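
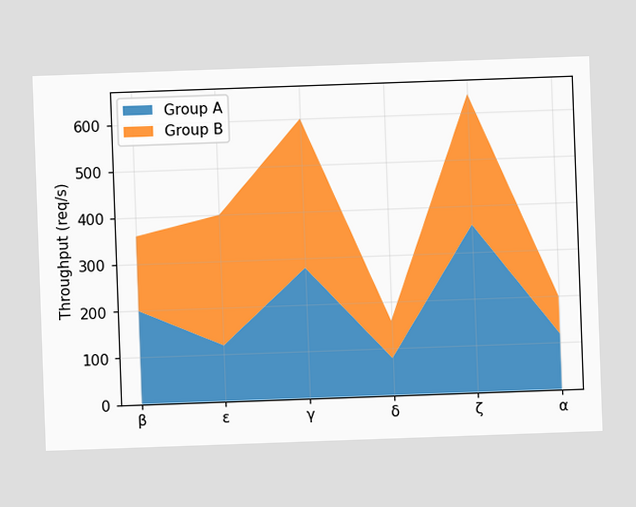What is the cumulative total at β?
360req/s

The chart is tilted about 2° counter-clockwise. The stacked total at β reaches 360req/s.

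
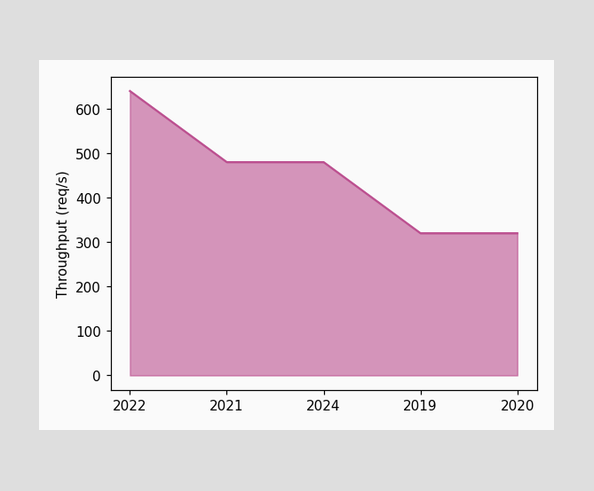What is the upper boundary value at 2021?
480req/s

At 2021 the upper boundary is at 480req/s.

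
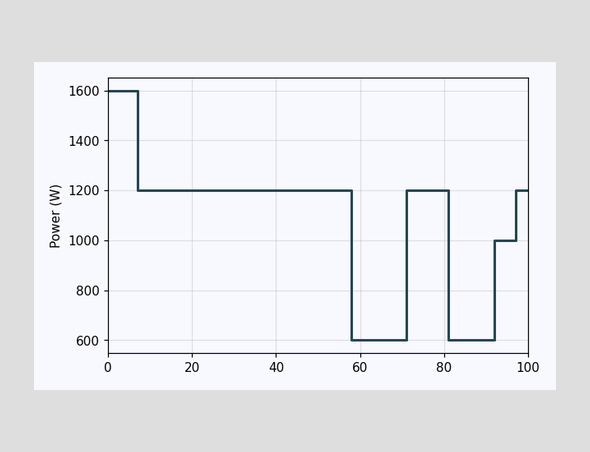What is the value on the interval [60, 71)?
600W

On [60, 71) the step sits at 600W.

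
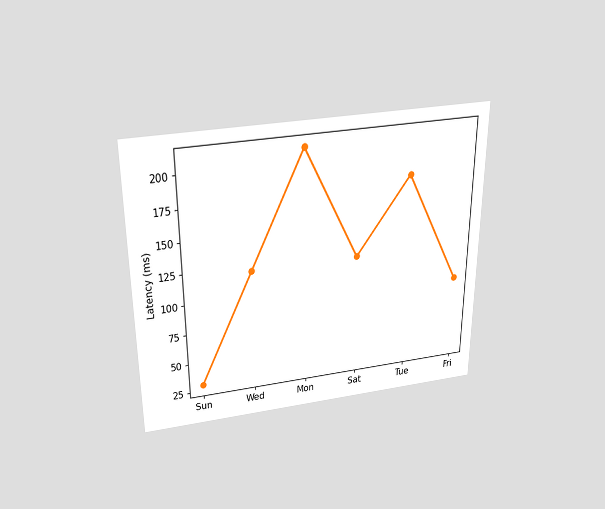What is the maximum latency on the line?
210ms

The chart is viewed slightly from above. The highest point is at Mon, and reading across to the y-axis gives 210ms.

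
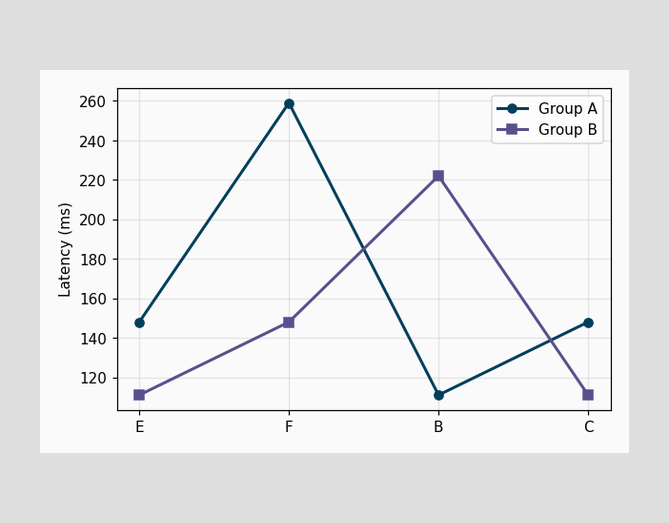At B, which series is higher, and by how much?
Group B, by 111ms

At B, Group B sits above the other line by 111ms.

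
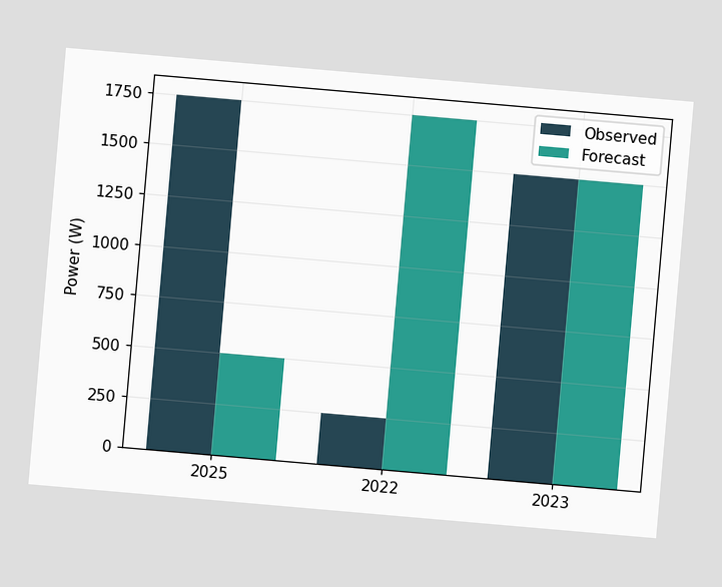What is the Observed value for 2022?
The chart is tilted about 5° clockwise. The Observed bar at 2022 reaches 250W on the y-axis.

250W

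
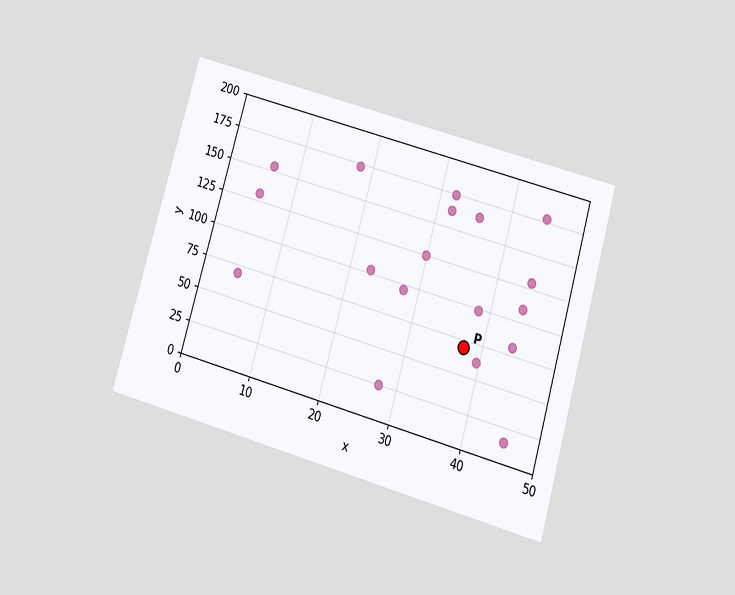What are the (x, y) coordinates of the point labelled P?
(37.5, 70)

The chart is tilted about 16° clockwise and viewed slightly from below. Following the gridlines from P to each axis, P sits at (37.5, 70).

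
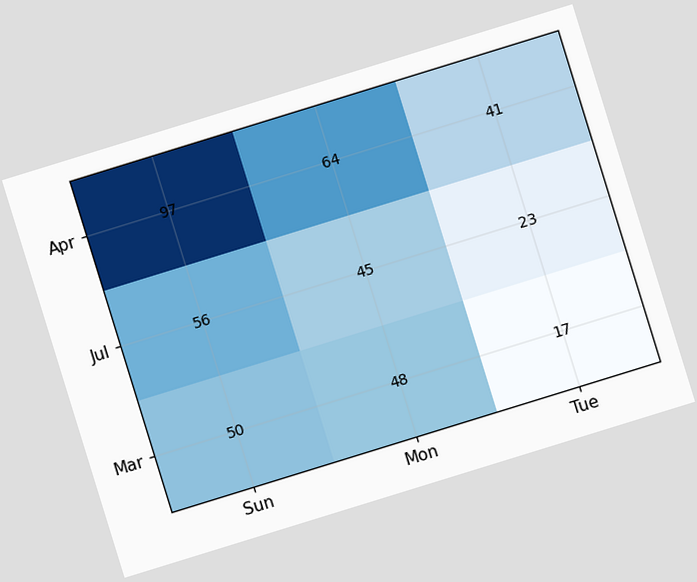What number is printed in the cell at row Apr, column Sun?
The chart is tilted about 17° counter-clockwise. The (Apr, Sun) cell reads 97.

97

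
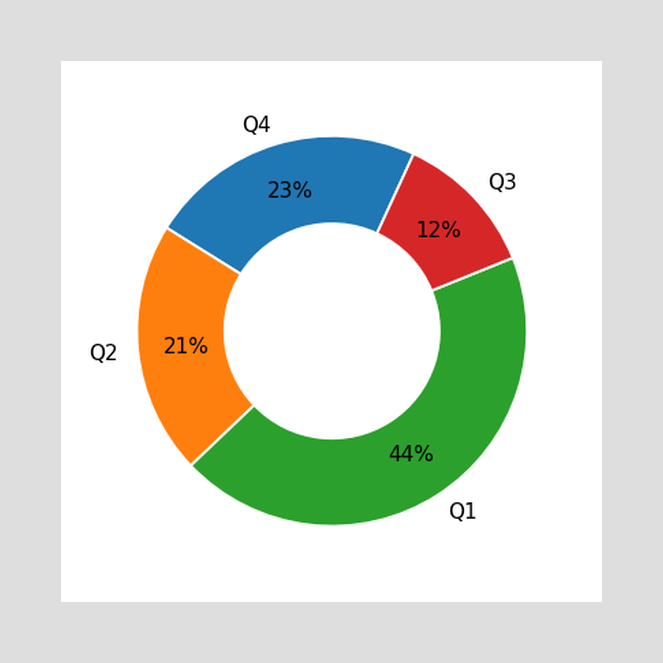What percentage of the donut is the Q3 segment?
The Q3 segment takes up 12% of the ring.

12%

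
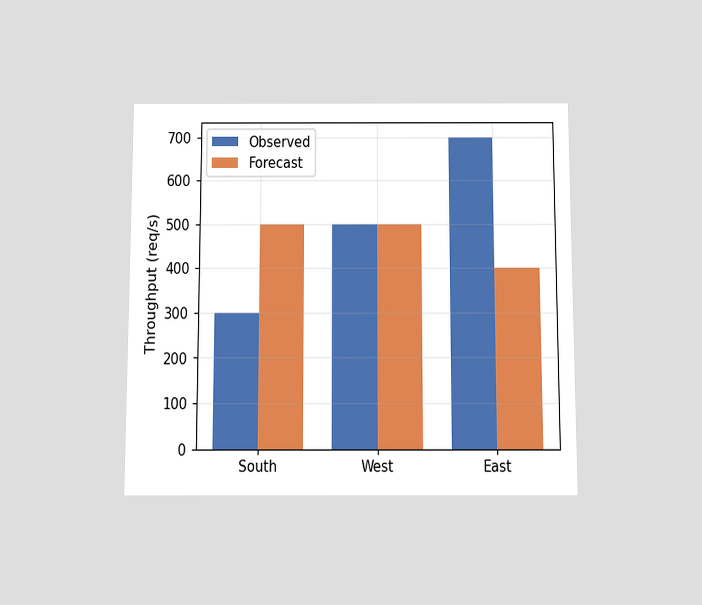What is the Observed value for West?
The chart is viewed slightly from below. The Observed bar at West reaches 500req/s on the y-axis.

500req/s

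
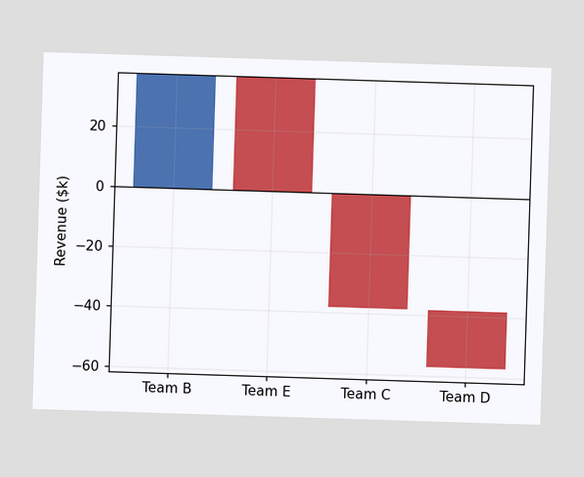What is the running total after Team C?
$-38k

After Team C the running total reaches $-38k.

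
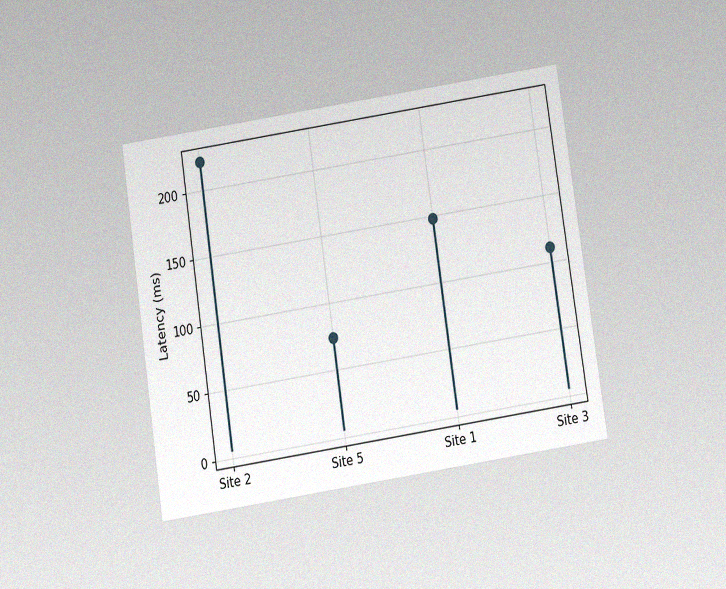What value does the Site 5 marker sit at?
The chart is tilted about 9° counter-clockwise and viewed slightly from below, with some photo noise. The Site 5 marker sits at 74ms.

74ms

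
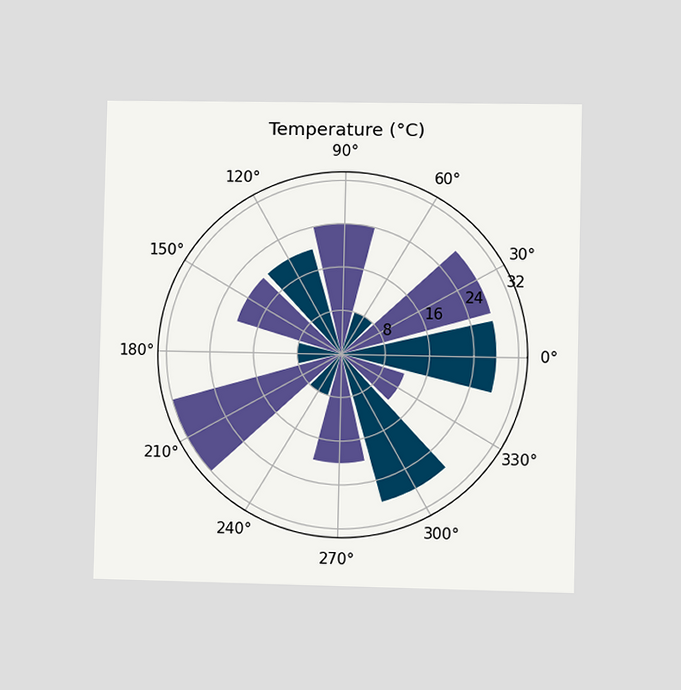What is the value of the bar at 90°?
24°C

The chart is viewed at a slight angle. The bar at 90° reaches 24°C on the radial axis.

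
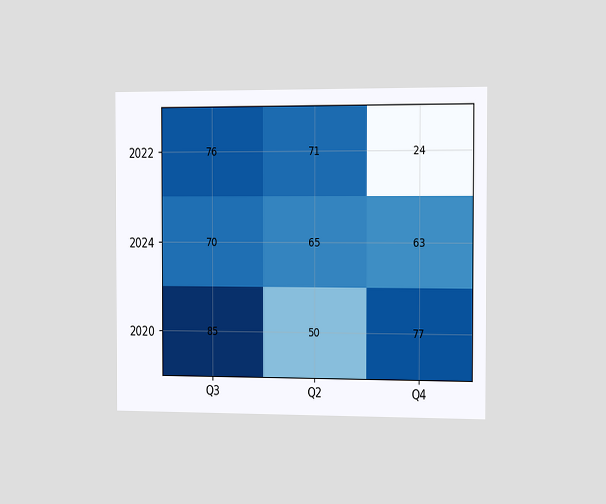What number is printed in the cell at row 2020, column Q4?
The chart is viewed slightly from the right. The (2020, Q4) cell reads 77.

77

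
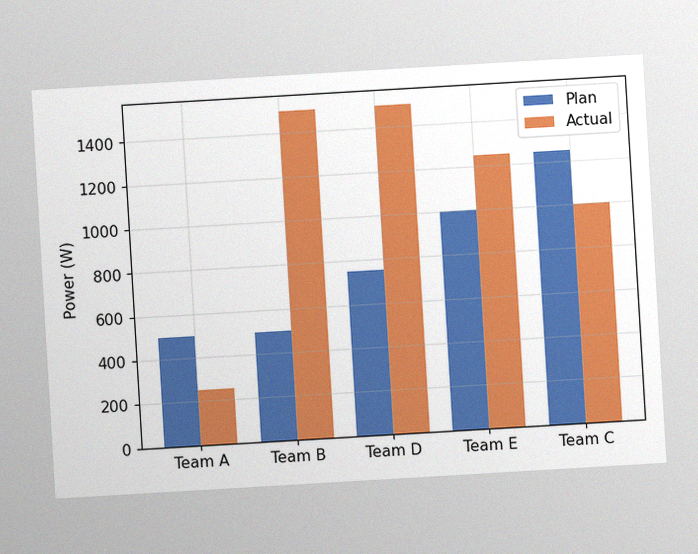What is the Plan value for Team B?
500W

The chart is tilted about 3° counter-clockwise, with some photo noise. The Plan bar at Team B reaches 500W on the y-axis.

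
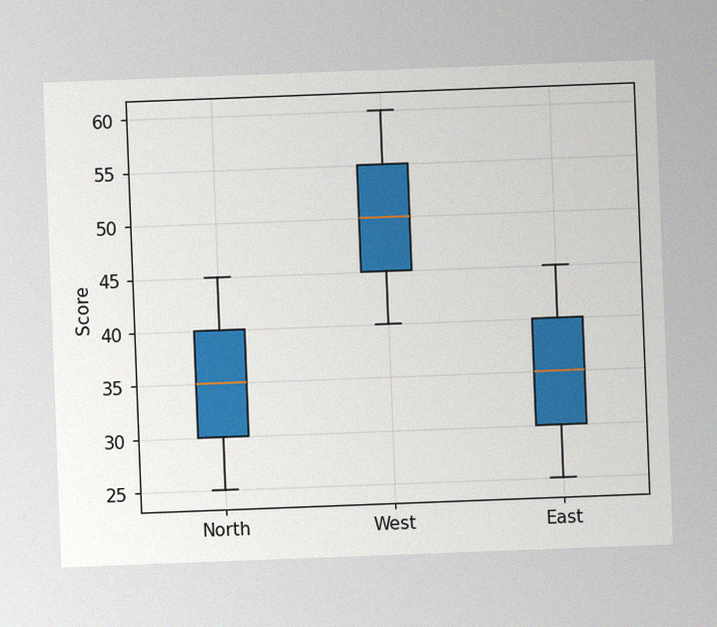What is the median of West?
The chart is tilted about 2° counter-clockwise, with some photo noise. The median line in the West box sits at 50.

50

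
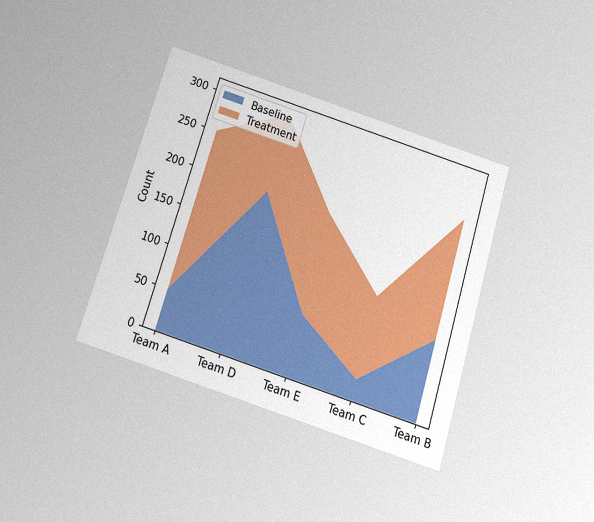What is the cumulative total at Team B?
250

The chart is tilted about 17° clockwise and viewed slightly from below, with some photo noise. The stacked total at Team B reaches 250.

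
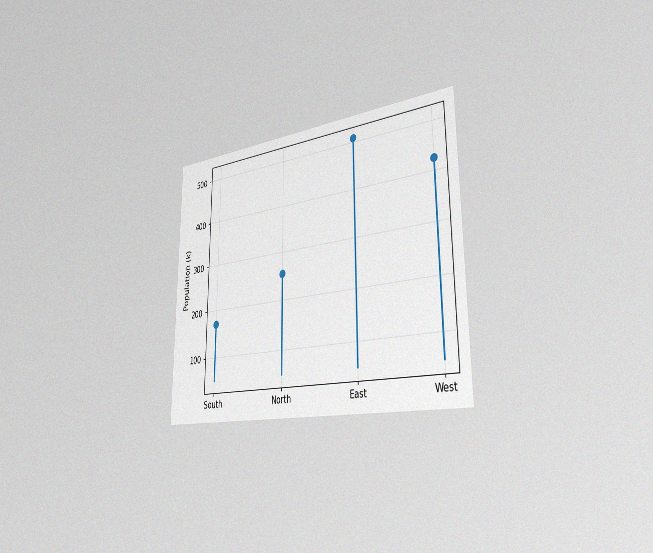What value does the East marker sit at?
510k

The chart is viewed slightly from the right, with some photo noise. The East marker sits at 510k.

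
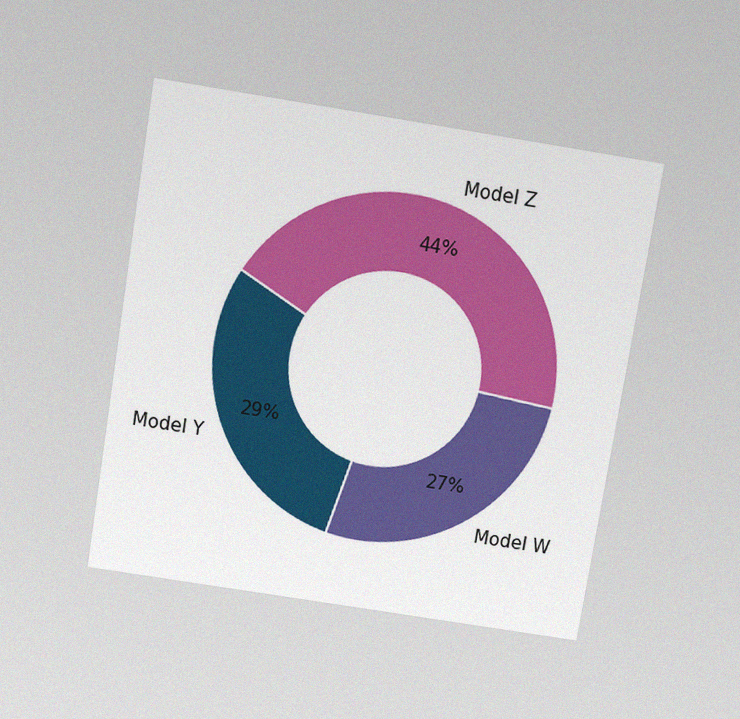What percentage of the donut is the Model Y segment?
29%

The chart is tilted about 9° clockwise and viewed slightly from above, with some photo noise. The Model Y segment takes up 29% of the ring.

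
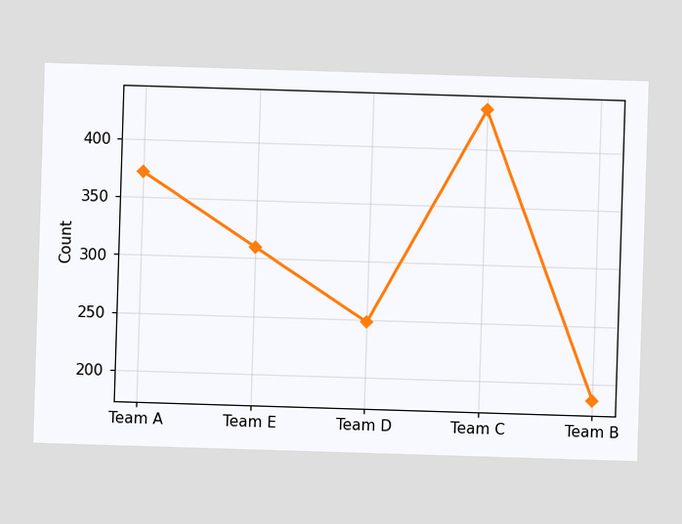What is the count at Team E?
At Team E, the line is at 310.

310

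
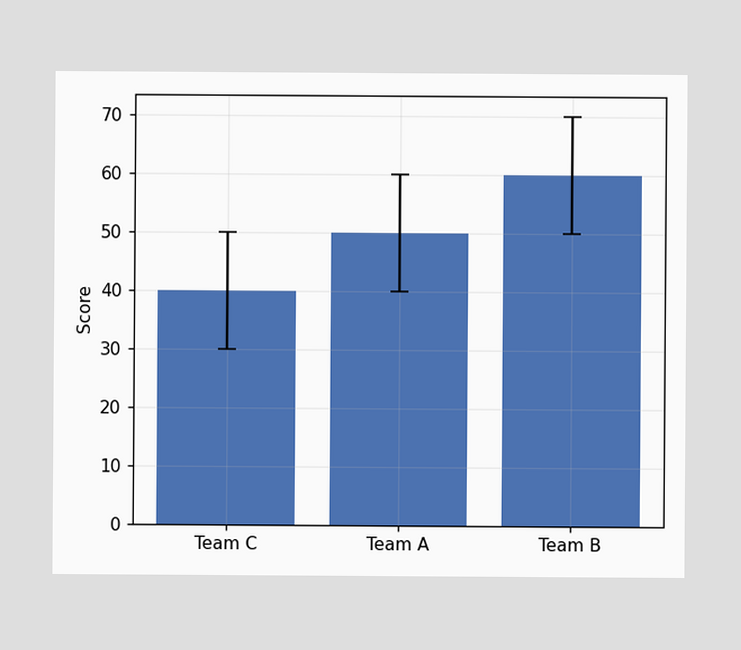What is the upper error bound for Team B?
The Team B bar's upper whisker reaches 70.

70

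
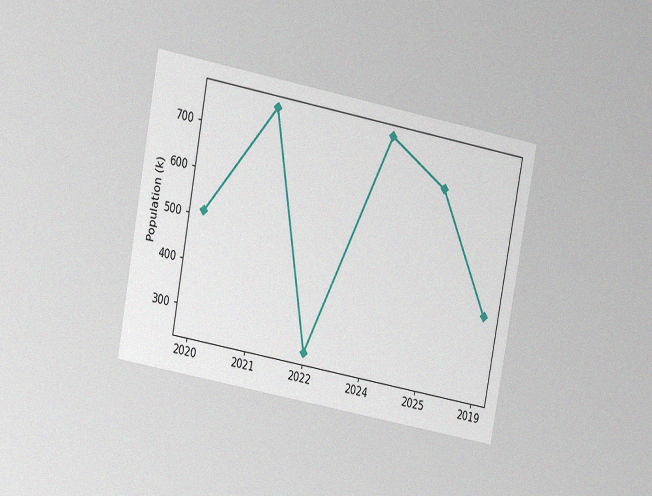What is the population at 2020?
510k

The chart is tilted about 11° clockwise and viewed at a slight angle, with some photo noise. At 2020, the line is at 510k.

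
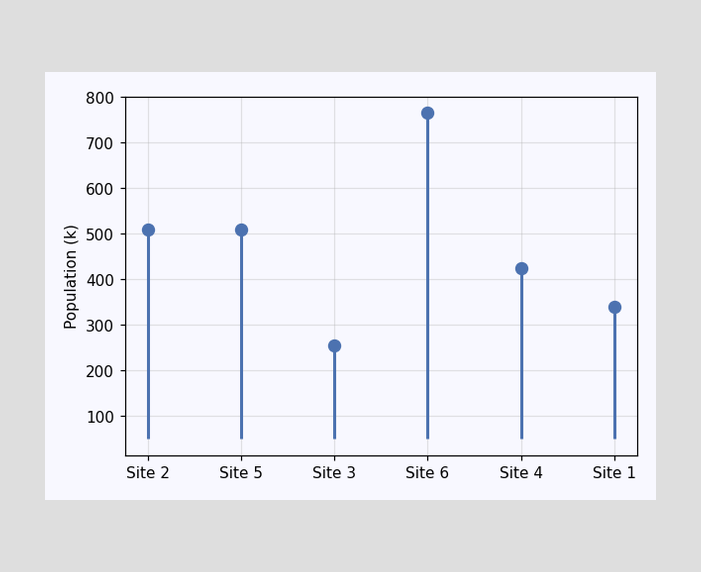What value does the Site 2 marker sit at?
The Site 2 marker sits at 510k.

510k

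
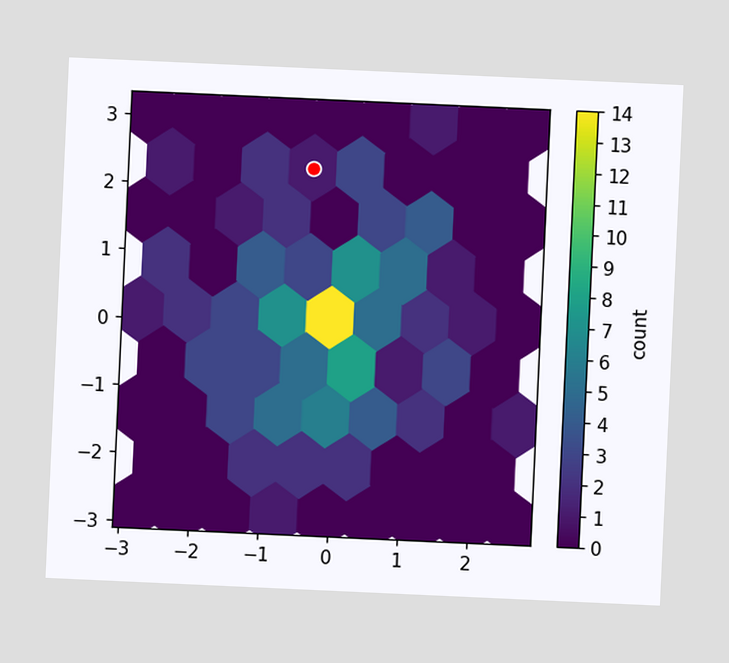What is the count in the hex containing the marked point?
1

The chart is tilted about 3° clockwise. The marked hex reads 1 on the colorbar.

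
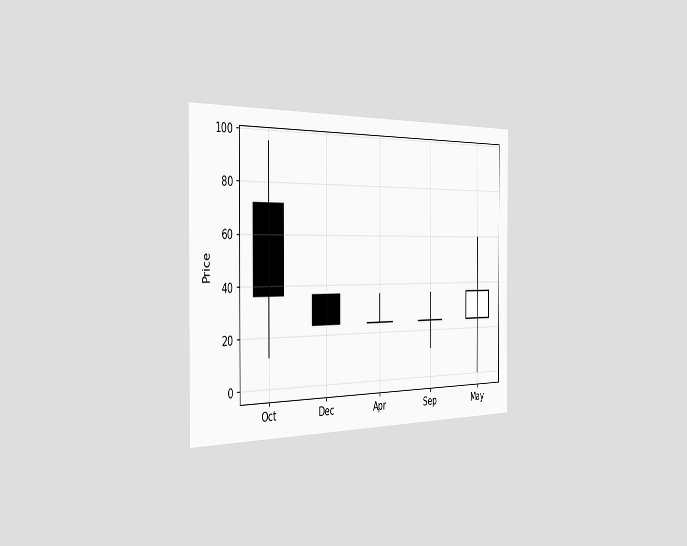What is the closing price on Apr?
The chart is viewed slightly from the left. The Apr candle closes at 24.

24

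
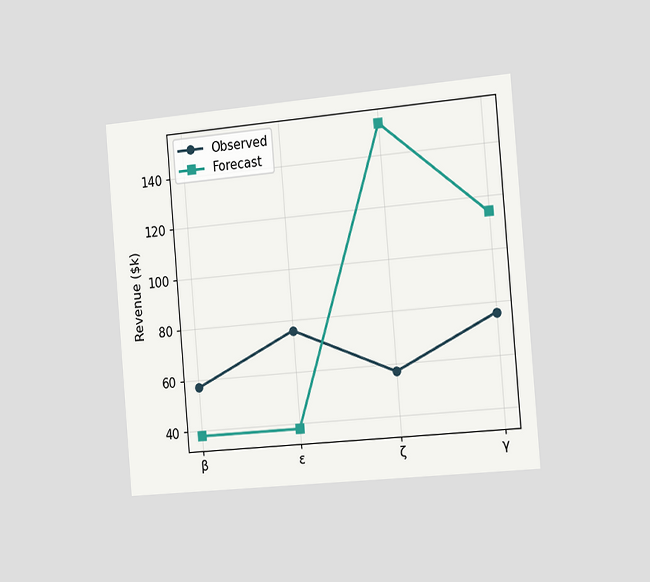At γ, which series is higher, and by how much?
Forecast, by $38k

The chart is tilted about 5° counter-clockwise and viewed slightly from the right. At γ, Forecast sits above the other line by $38k.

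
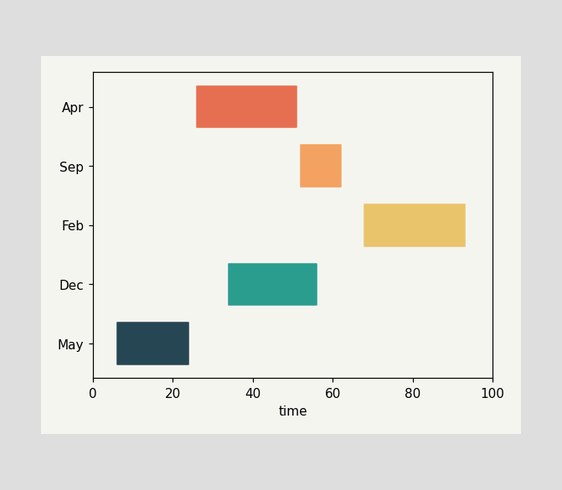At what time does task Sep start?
52

The Sep bar begins at t=52.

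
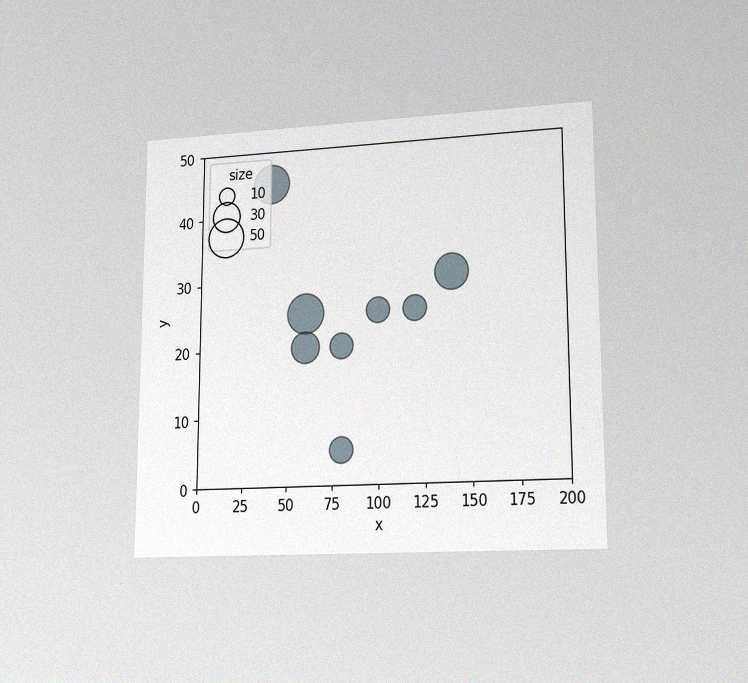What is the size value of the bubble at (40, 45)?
The chart is viewed at a slight angle, with some photo noise. Matching the bubble at (40, 45) against the size legend gives 50.

50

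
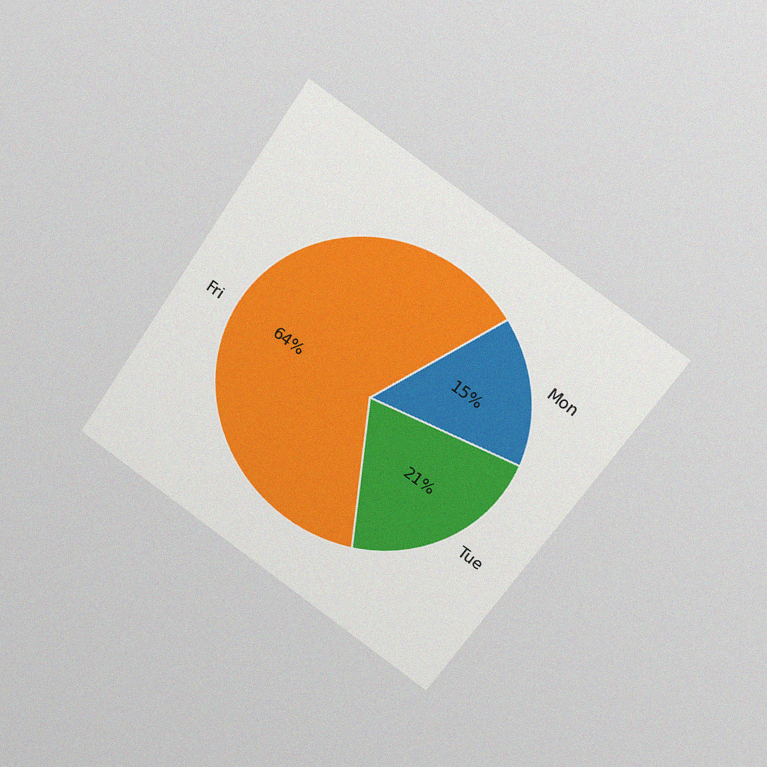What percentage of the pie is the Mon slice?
15%

The chart is tilted about 34° clockwise and viewed slightly from above, with some photo noise. The Mon slice takes up 15% of the pie.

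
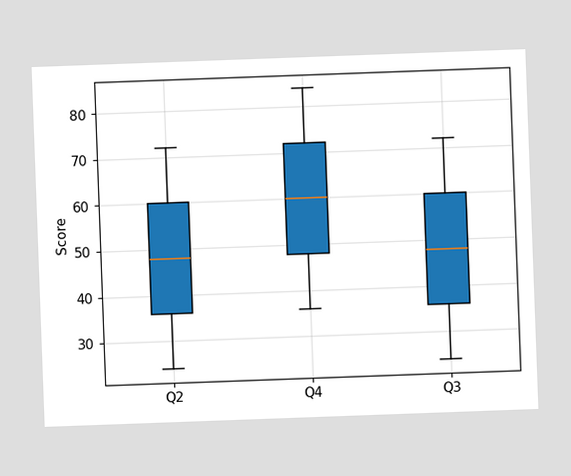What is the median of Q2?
48

The chart is tilted about 2° counter-clockwise. The median line in the Q2 box sits at 48.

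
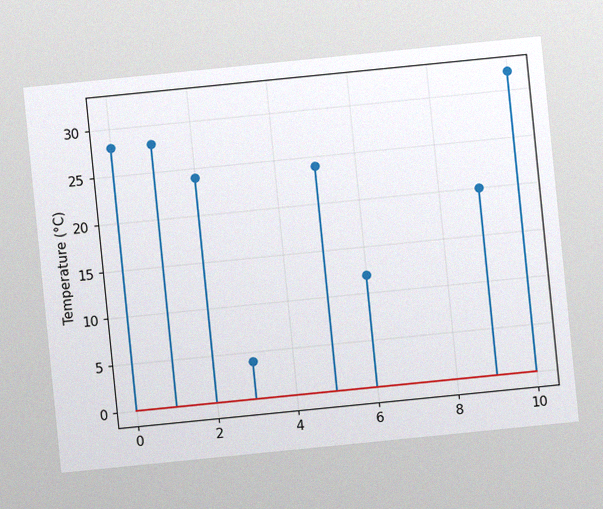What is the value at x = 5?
The chart is tilted about 6° counter-clockwise, with some photo noise. The stem at x=5 reaches 24°C.

24°C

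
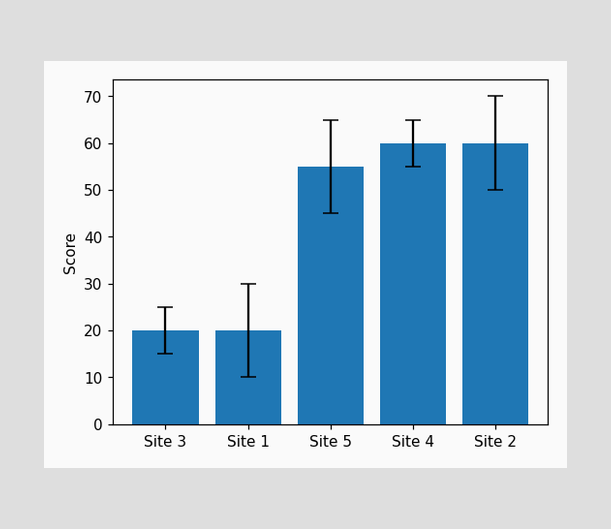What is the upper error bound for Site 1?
The Site 1 bar's upper whisker reaches 30.

30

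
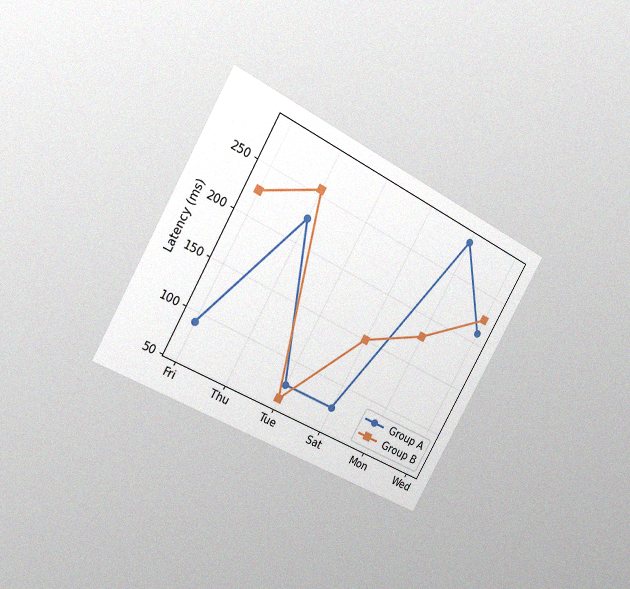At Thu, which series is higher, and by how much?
Group B, by 30ms

The chart is tilted about 29° clockwise and viewed slightly from the left, with some photo noise. At Thu, Group B sits above the other line by 30ms.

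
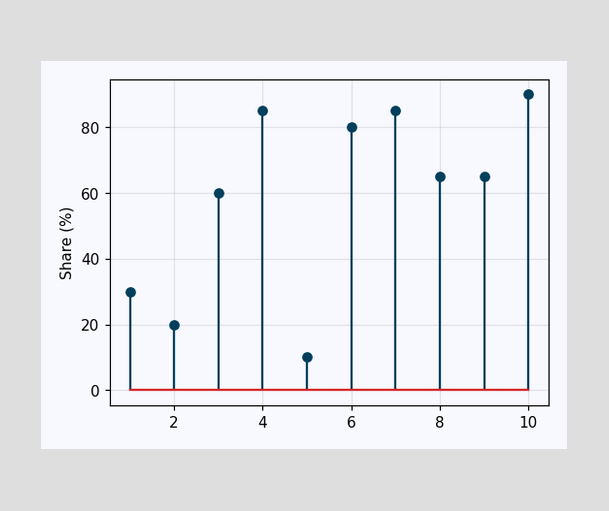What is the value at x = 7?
The stem at x=7 reaches 85%.

85%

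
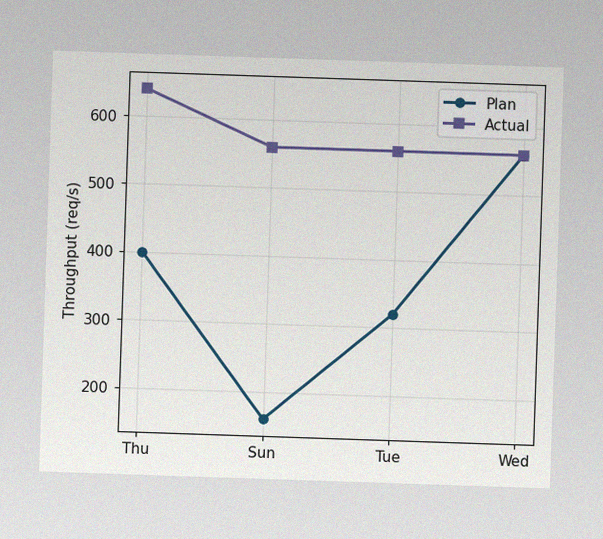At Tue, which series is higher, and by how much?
The image has some photo noise and uneven lighting. At Tue, Actual sits above the other line by 240req/s.

Actual, by 240req/s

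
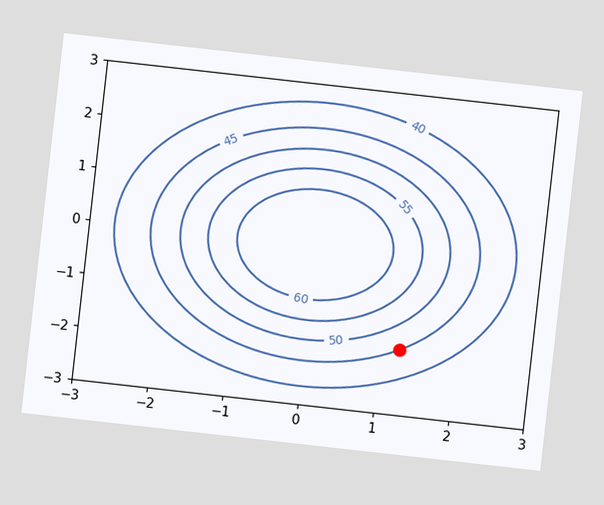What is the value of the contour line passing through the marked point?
45

The chart is tilted about 6° clockwise. The marked point sits on the contour labelled 45.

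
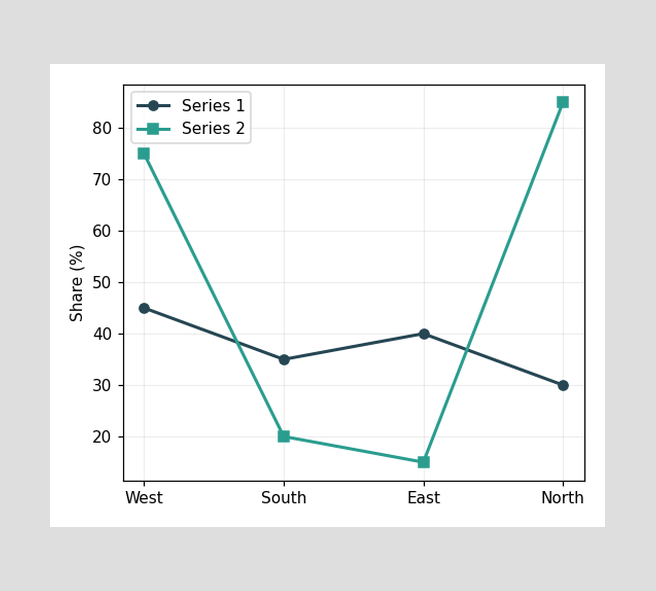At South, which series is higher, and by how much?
Series 1, by 15%

At South, Series 1 sits above the other line by 15%.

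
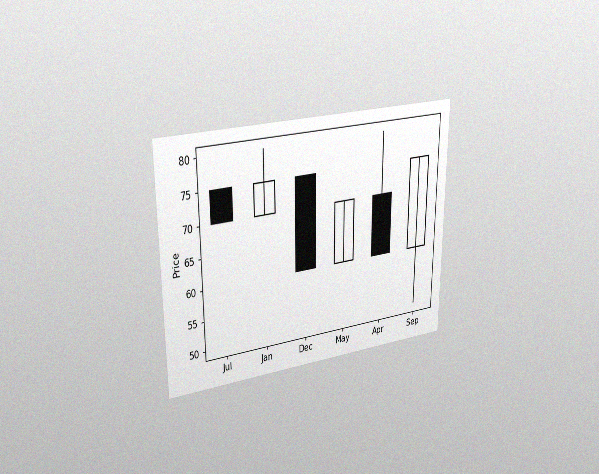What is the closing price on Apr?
60

The chart is viewed at a slight angle, with some photo noise. The Apr candle closes at 60.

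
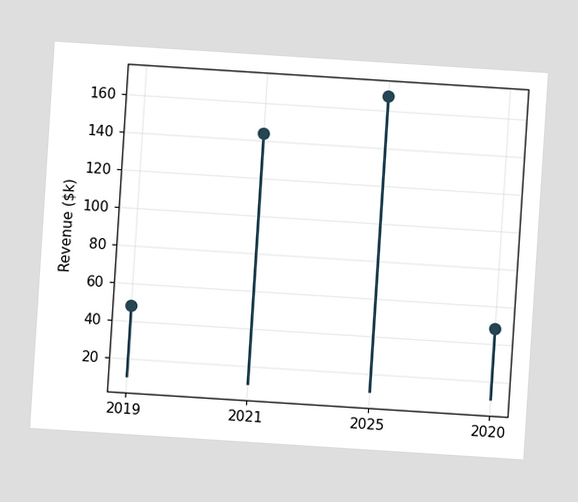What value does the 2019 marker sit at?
$48k

The chart is tilted about 4° clockwise. The 2019 marker sits at $48k.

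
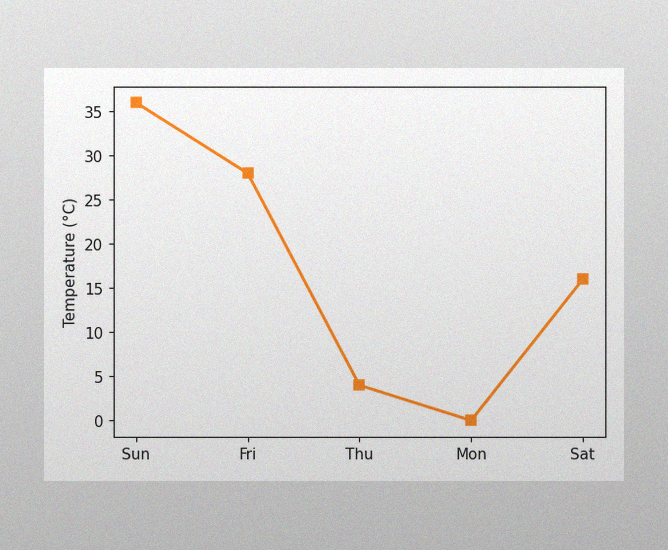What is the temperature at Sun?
36°C

The image has some photo noise and uneven lighting. At Sun, the line is at 36°C.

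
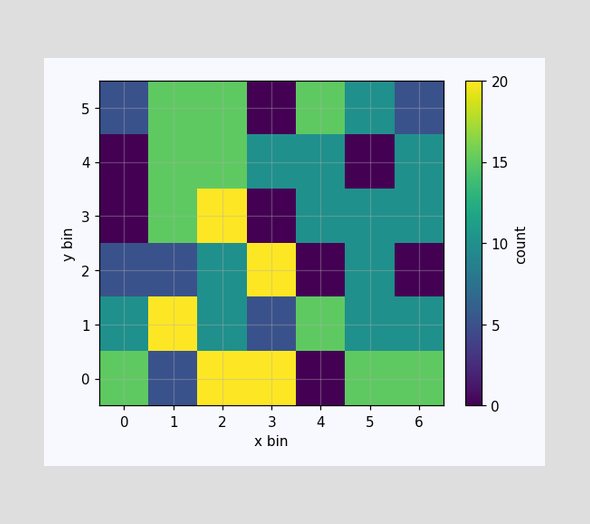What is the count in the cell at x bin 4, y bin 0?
0

Matching the cell (4, 0) against the colorbar gives 0.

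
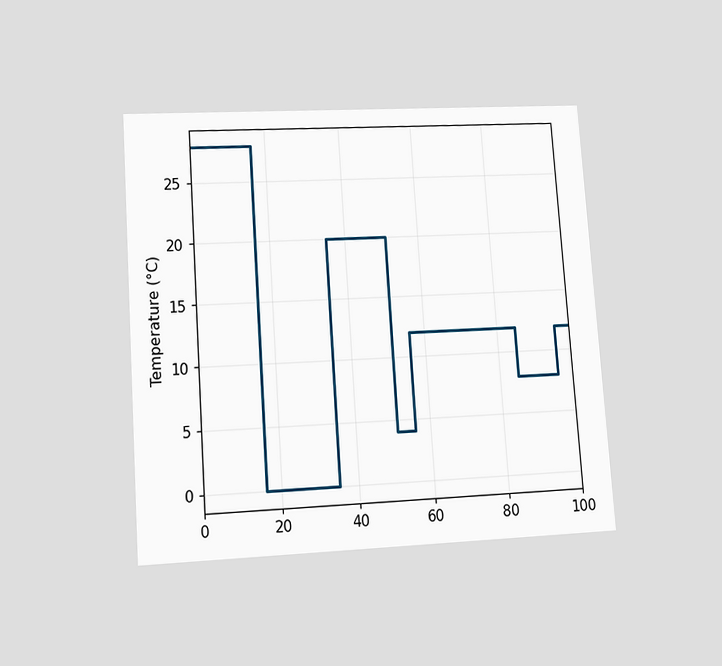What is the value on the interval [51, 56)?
The chart is tilted about 4° counter-clockwise and viewed at a slight angle. On [51, 56) the step sits at 4°C.

4°C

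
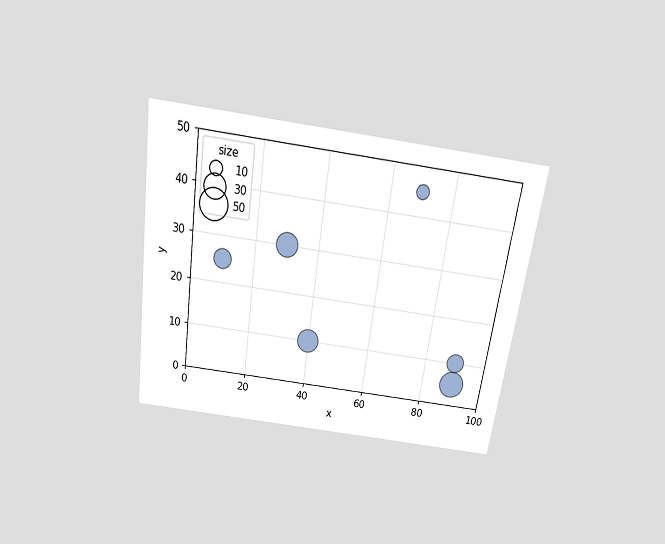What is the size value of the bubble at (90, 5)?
40

The chart is tilted about 8° clockwise and viewed slightly from above. Matching the bubble at (90, 5) against the size legend gives 40.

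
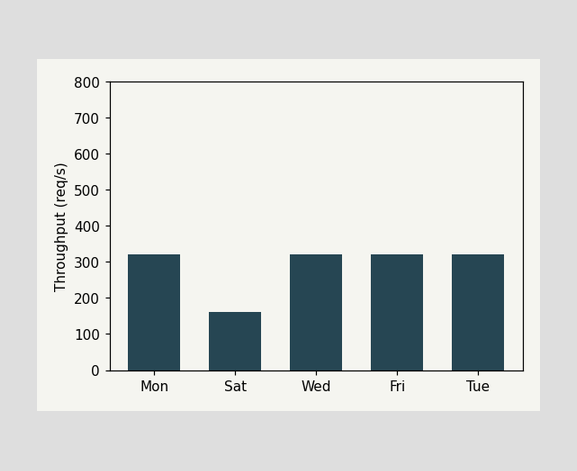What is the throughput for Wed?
Reading along the chart's y-axis, the Wed bar reaches 320req/s.

320req/s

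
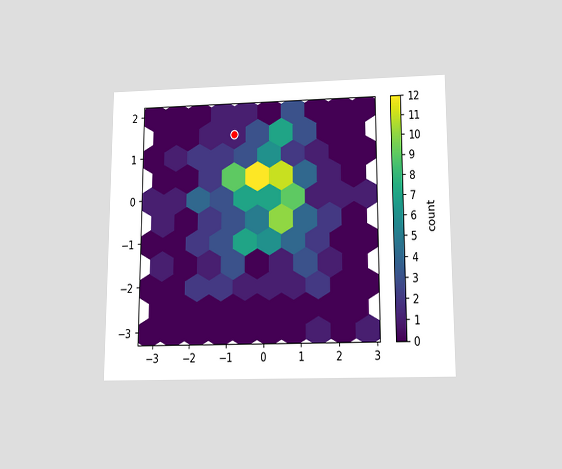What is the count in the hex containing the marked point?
1

The chart is viewed slightly from below. The marked hex reads 1 on the colorbar.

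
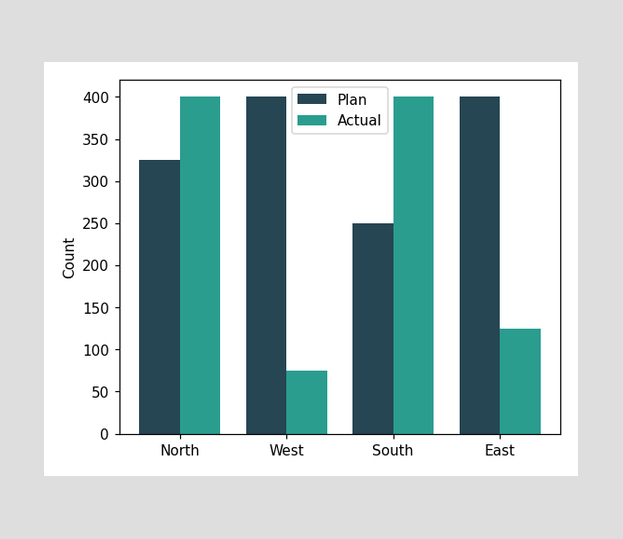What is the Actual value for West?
75

The Actual bar at West reaches 75 on the y-axis.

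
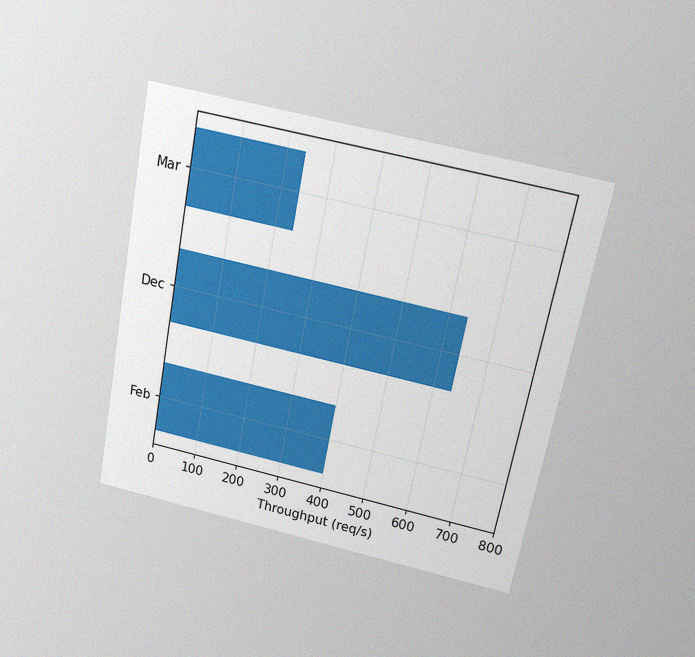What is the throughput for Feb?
The chart is tilted about 11° clockwise and viewed slightly from above, with some photo noise. Reading along the chart's x-axis, the Feb bar reaches 400req/s.

400req/s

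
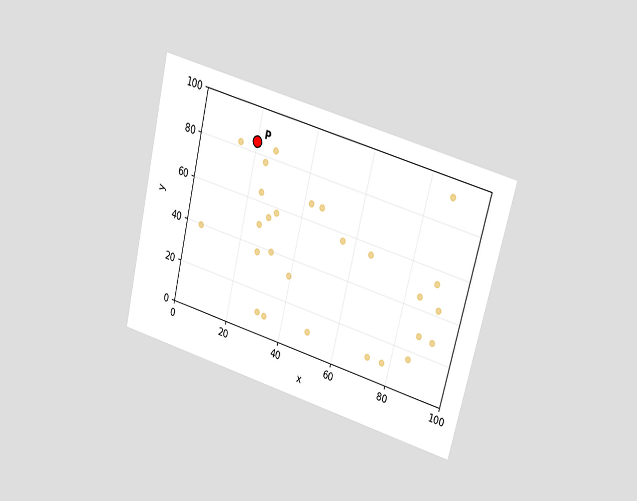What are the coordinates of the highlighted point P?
(20, 85)

The chart is tilted about 14° clockwise and viewed at a slight angle. Following the gridlines from P to each axis, P sits at (20, 85).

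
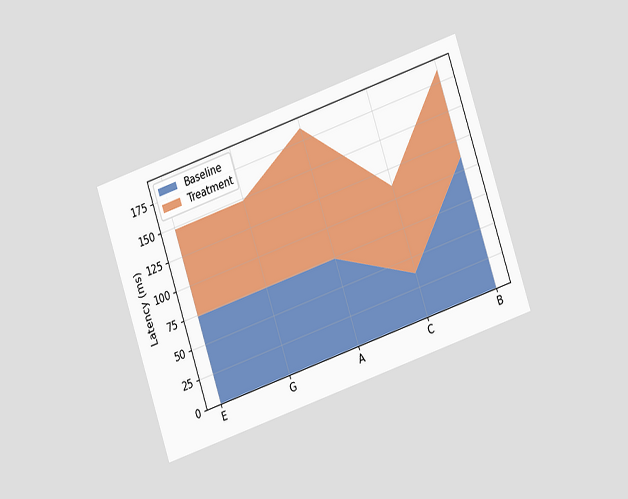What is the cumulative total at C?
The chart is tilted about 19° counter-clockwise and viewed at a slight angle. The stacked total at C reaches 111ms.

111ms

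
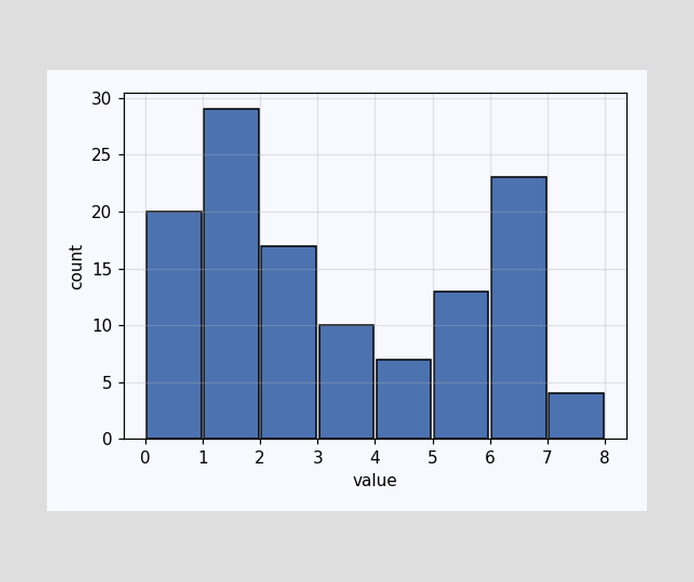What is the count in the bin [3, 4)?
The [3, 4) bin has height 10.

10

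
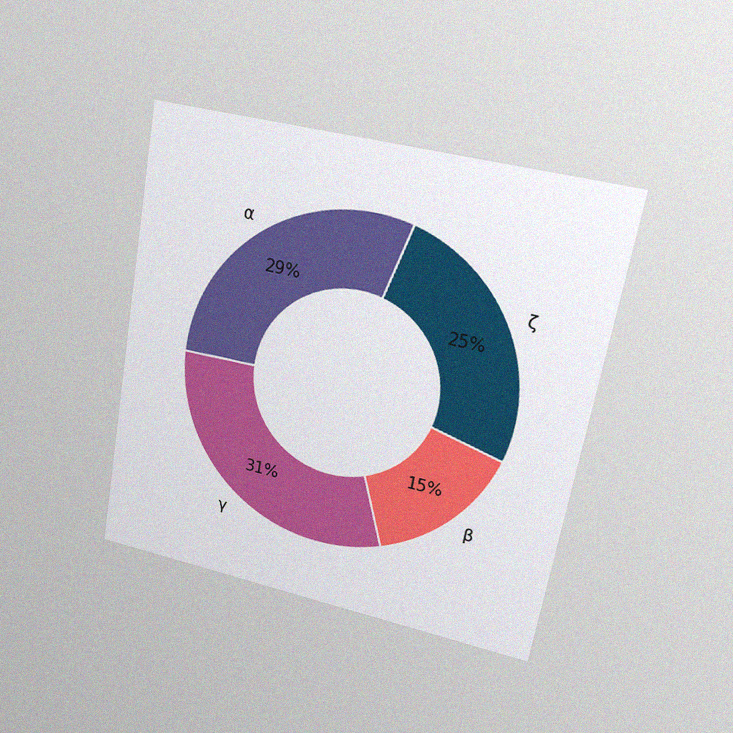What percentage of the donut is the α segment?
29%

The chart is tilted about 10° clockwise and viewed at a slight angle, with some photo noise. The α segment takes up 29% of the ring.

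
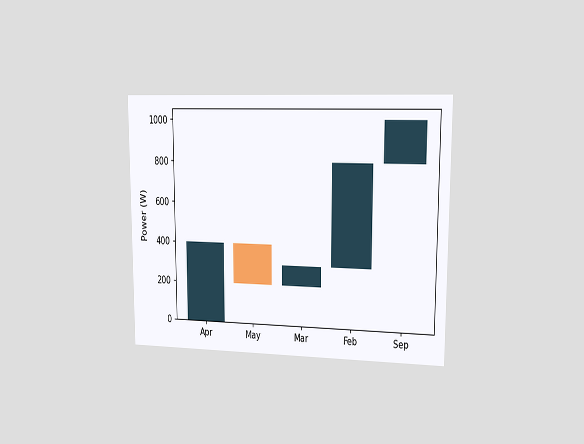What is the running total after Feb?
The chart is viewed slightly from the right. After Feb the running total reaches 800W.

800W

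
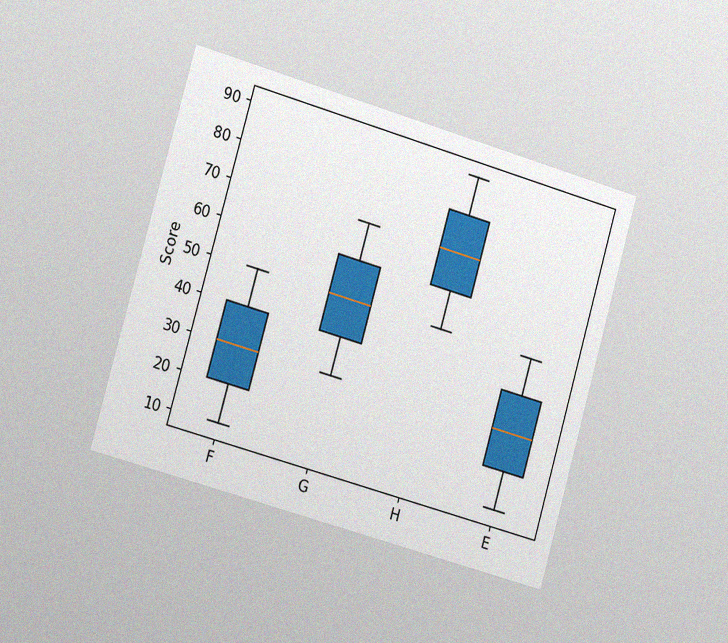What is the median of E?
The chart is tilted about 16° clockwise and viewed slightly from the left, with some photo noise. The median line in the E box sits at 30.

30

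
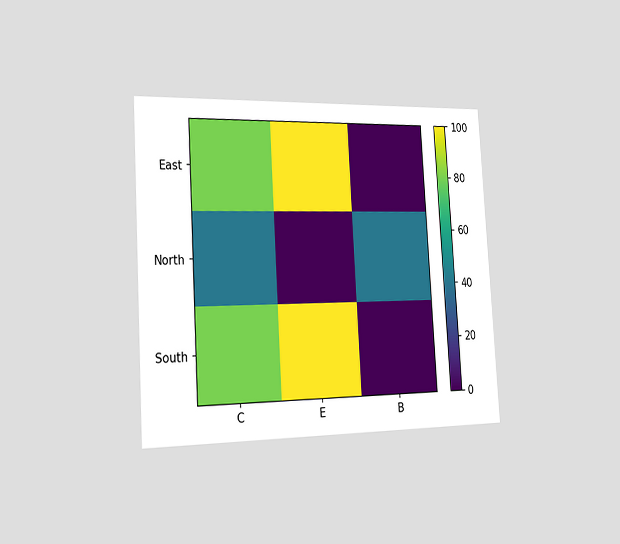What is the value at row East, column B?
0

The chart is tilted about 3° counter-clockwise and viewed slightly from the left. Matching cell (East, B) against the colorbar gives 0.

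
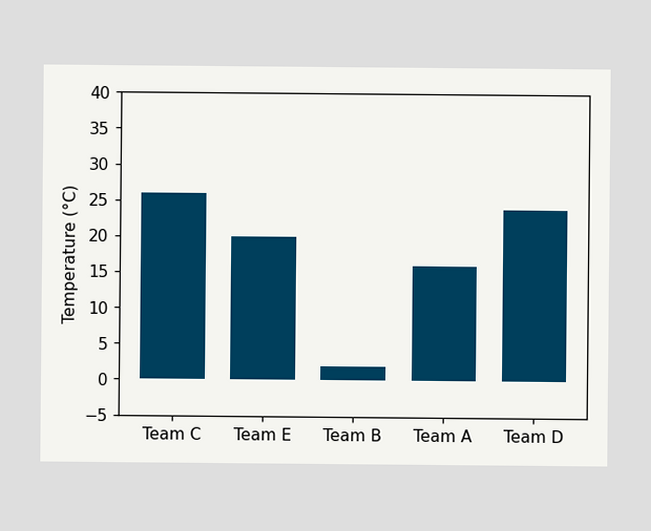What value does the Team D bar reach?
24°C

Reading along the chart's y-axis, the Team D bar reaches 24°C.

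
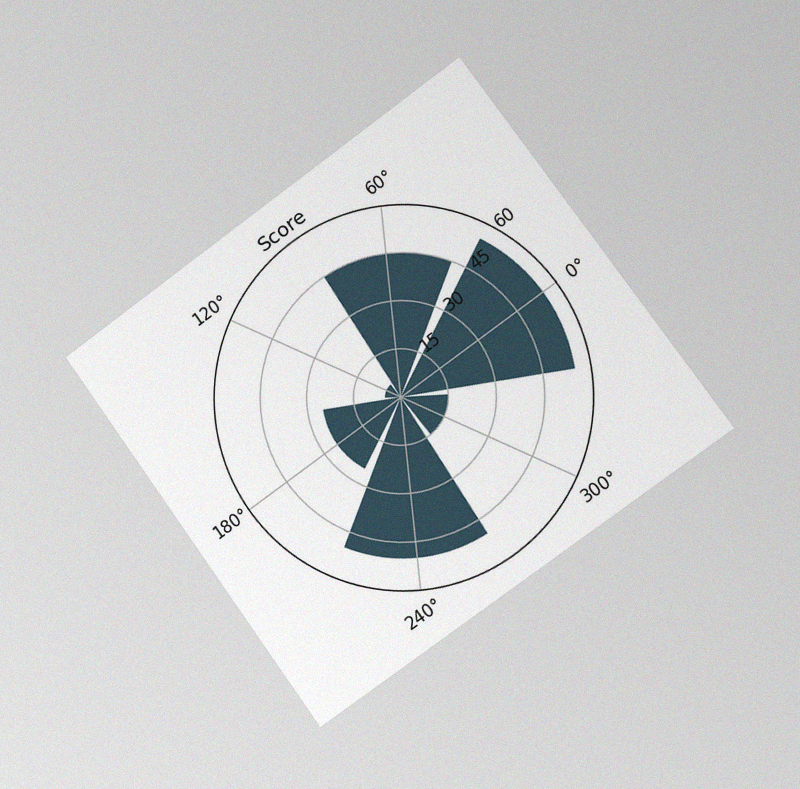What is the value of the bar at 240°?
50

The chart is tilted about 36° counter-clockwise and viewed slightly from the right, with some photo noise. The bar at 240° reaches 50 on the radial axis.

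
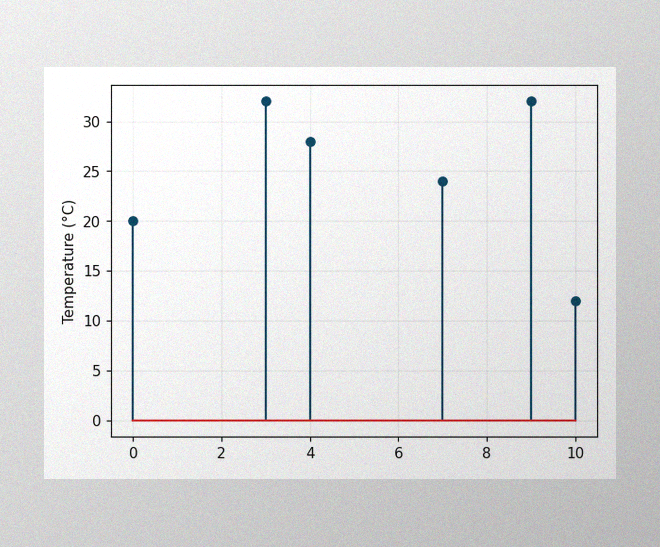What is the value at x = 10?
12°C

The image has some photo noise and uneven lighting. The stem at x=10 reaches 12°C.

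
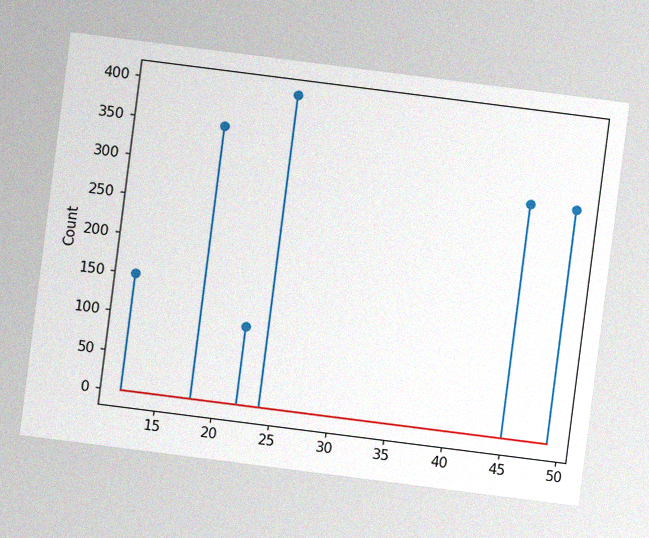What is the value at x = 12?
150

The chart is tilted about 7° clockwise, with some photo noise. The stem at x=12 reaches 150.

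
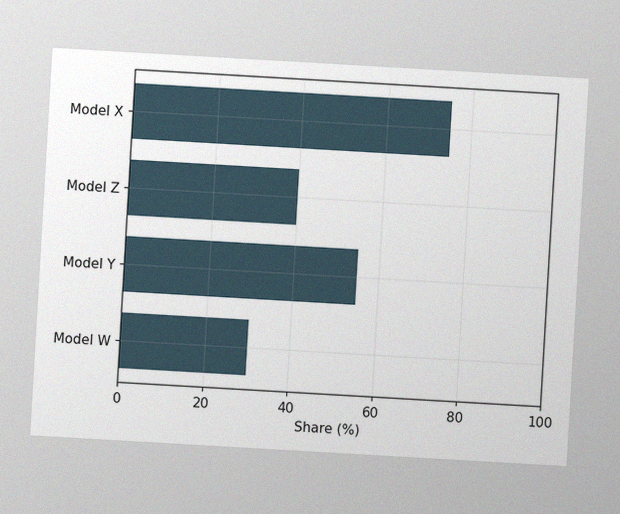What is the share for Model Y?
The chart is tilted about 3° clockwise, with some photo noise. Reading along the chart's x-axis, the Model Y bar reaches 55%.

55%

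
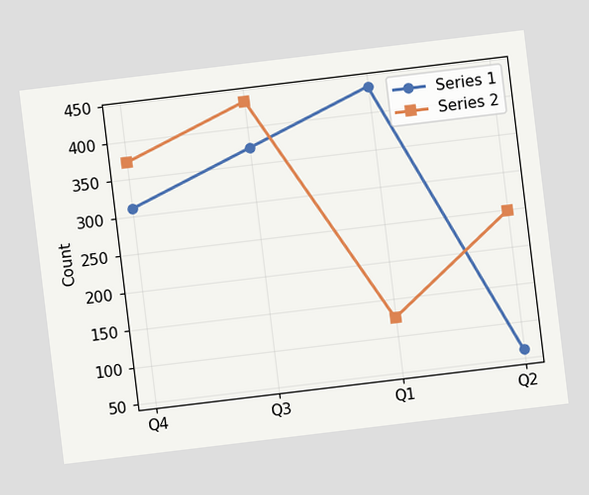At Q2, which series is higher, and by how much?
The chart is tilted about 7° counter-clockwise. At Q2, Series 2 sits above the other line by 186.

Series 2, by 186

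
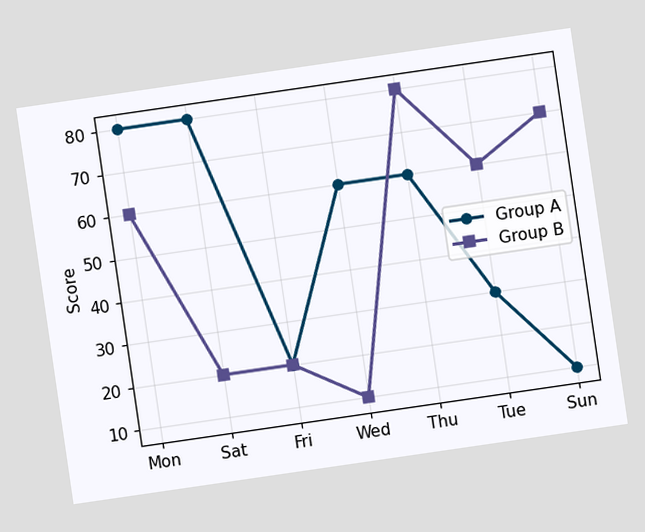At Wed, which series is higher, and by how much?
The chart is tilted about 8° counter-clockwise. At Wed, Group A sits above the other line by 50.

Group A, by 50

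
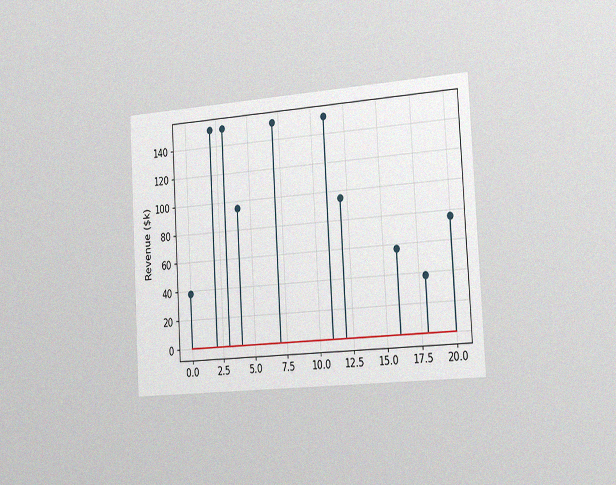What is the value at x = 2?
The chart is tilted about 3° counter-clockwise and viewed slightly from the right, with some photo noise. The stem at x=2 reaches $152k.

$152k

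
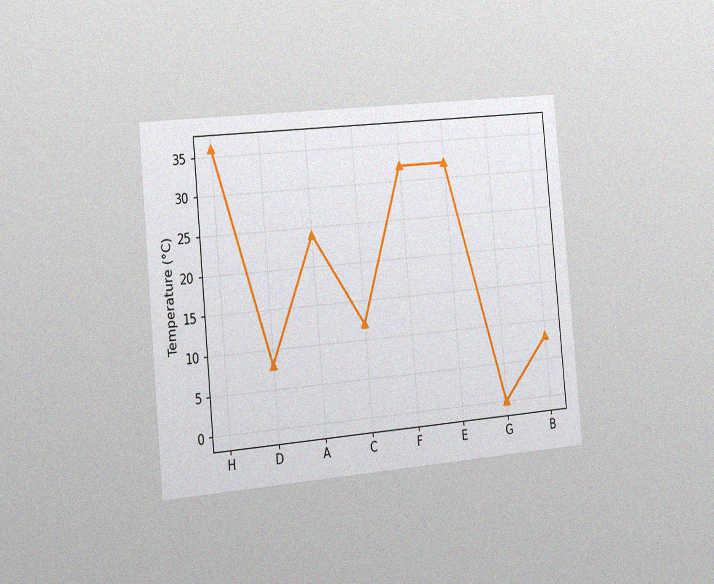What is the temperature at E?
32°C

The chart is tilted about 5° counter-clockwise and viewed slightly from the left, with some photo noise. At E, the line is at 32°C.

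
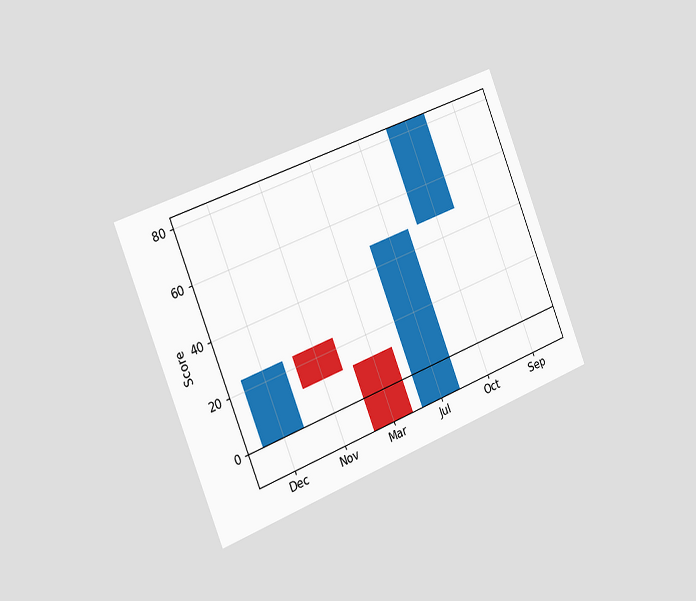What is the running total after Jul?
48

The chart is tilted about 22° counter-clockwise and viewed slightly from the left. After Jul the running total reaches 48.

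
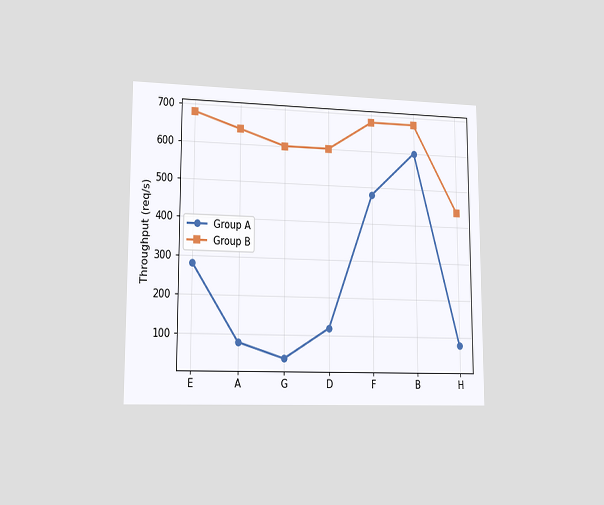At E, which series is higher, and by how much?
Group B, by 400req/s

The chart is viewed slightly from the left. At E, Group B sits above the other line by 400req/s.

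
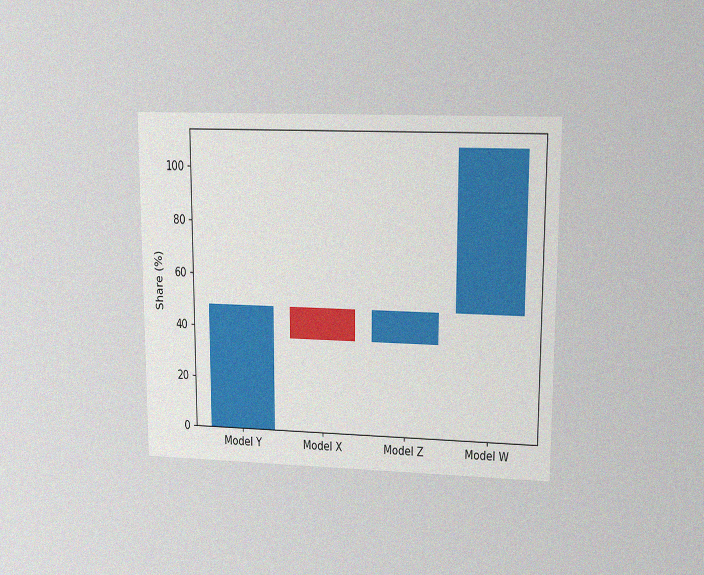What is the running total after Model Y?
The chart is viewed at a slight angle, with some photo noise. After Model Y the running total reaches 48%.

48%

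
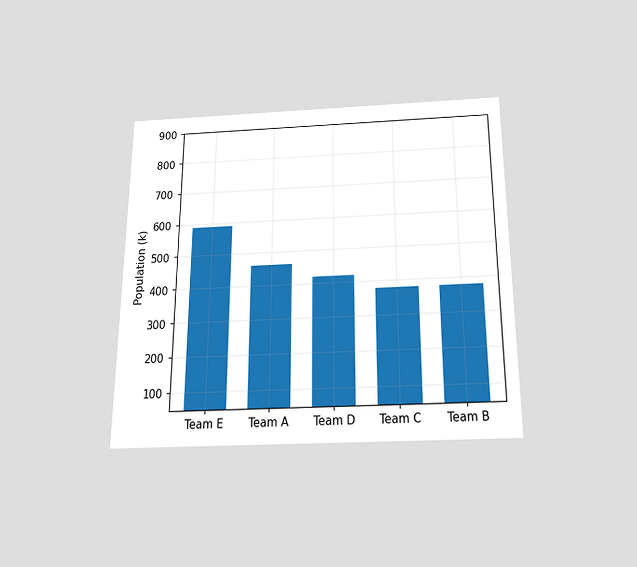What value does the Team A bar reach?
The chart is viewed slightly from below. Reading along the chart's y-axis, the Team A bar reaches 462k.

462k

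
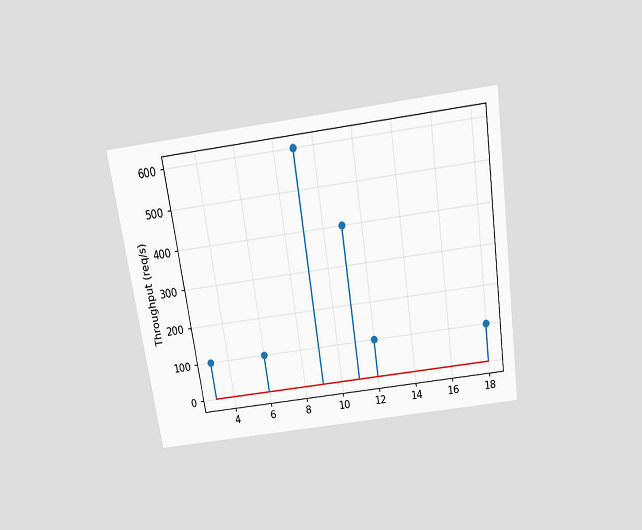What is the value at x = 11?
400req/s

The chart is tilted about 8° counter-clockwise and viewed slightly from above. The stem at x=11 reaches 400req/s.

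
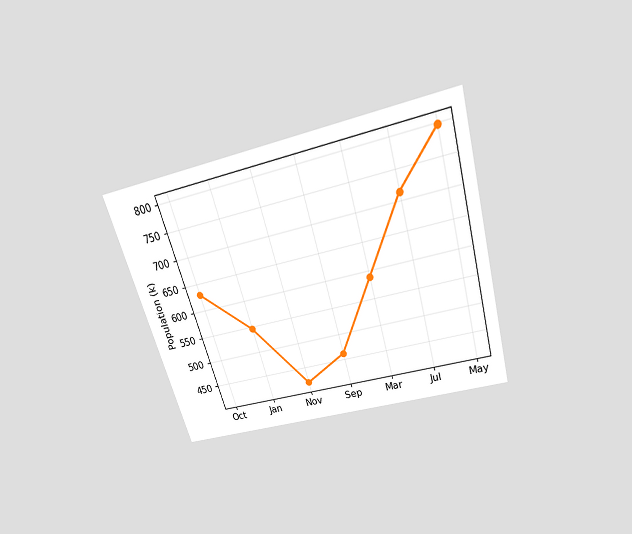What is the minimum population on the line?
420k

The chart is tilted about 16° counter-clockwise and viewed slightly from above. The lowest point is at Nov, and reading across to the y-axis gives 420k.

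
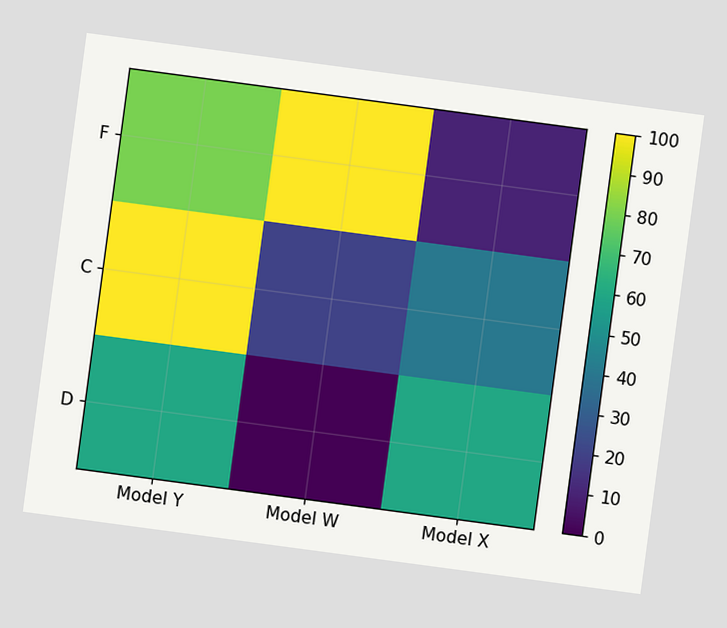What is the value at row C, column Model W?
20

The chart is tilted about 8° clockwise. Matching cell (C, Model W) against the colorbar gives 20.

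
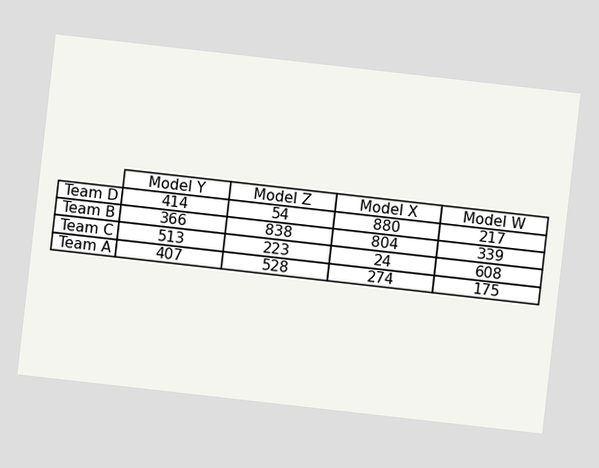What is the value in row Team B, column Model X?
The chart is tilted about 6° clockwise. The (Team B, Model X) cell reads 804.

804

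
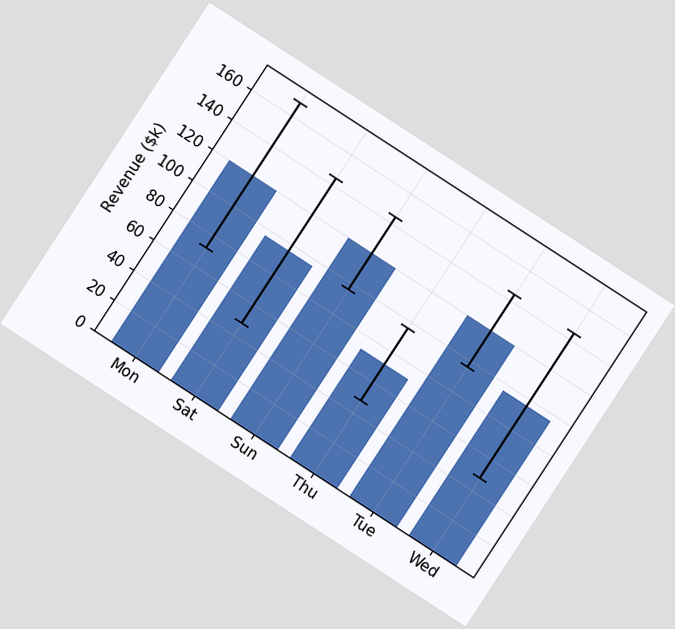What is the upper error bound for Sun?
The chart is tilted about 33° clockwise. The Sun bar's upper whisker reaches $144k.

$144k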